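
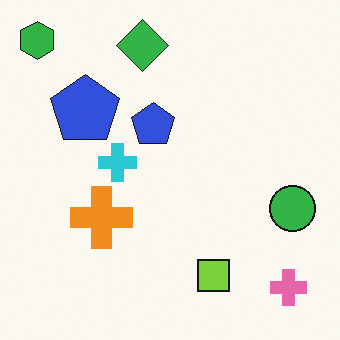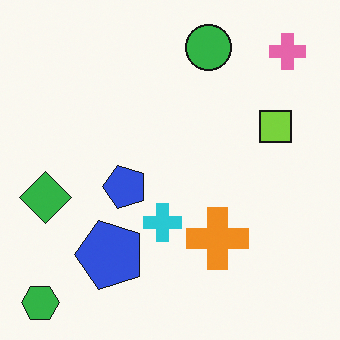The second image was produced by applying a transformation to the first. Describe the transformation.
Rotated 90° counter-clockwise.

The green hexagon sits in the top-left of the first image and the bottom-left of the second — consistent with a whole-image 90° counter-clockwise rotation.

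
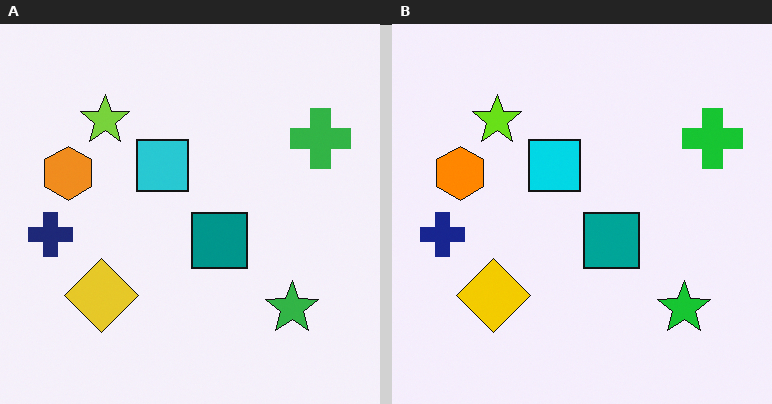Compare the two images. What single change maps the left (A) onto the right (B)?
The right (B) image is the left (A) slightly oversaturated.

All colors are more vivid — a global saturation change.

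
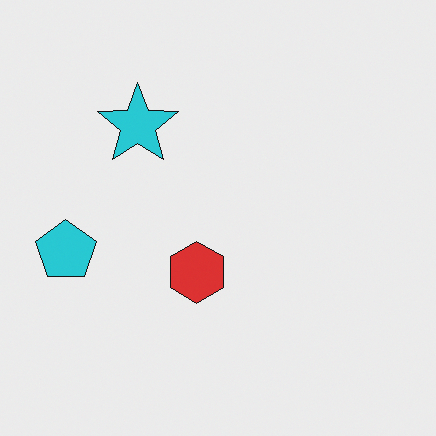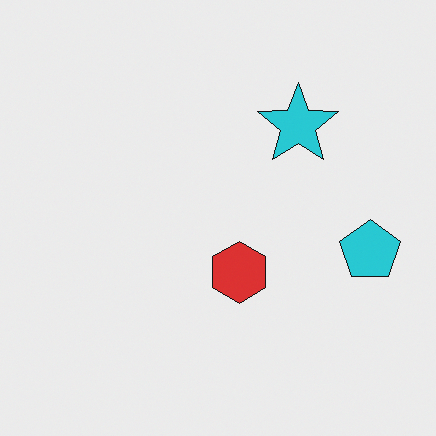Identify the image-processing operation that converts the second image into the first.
It was flipped horizontally (left ↔ right).

The cyan pentagon is in the right of the second image and the left of the first — shapes on opposite sides of the vertical midline have swapped in a mirror flip.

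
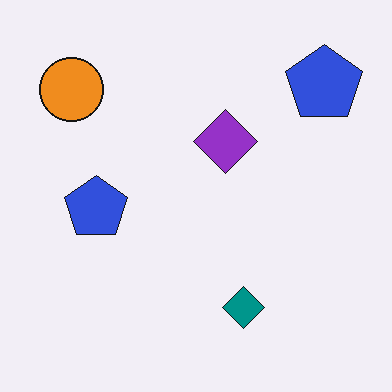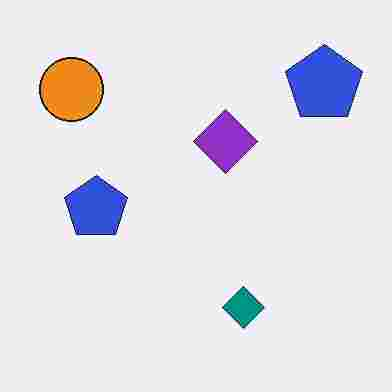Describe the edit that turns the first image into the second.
The second image is the first degraded with heavy JPEG compression.

Blocky 8×8 compression artifacts appear around shape edges and the flat background shows ringing — characteristic JPEG degradation.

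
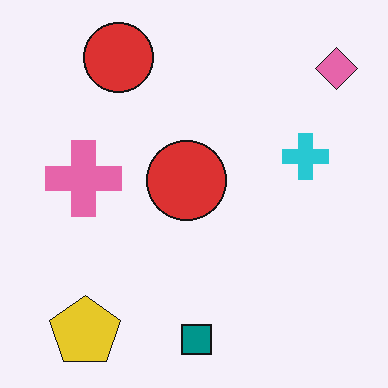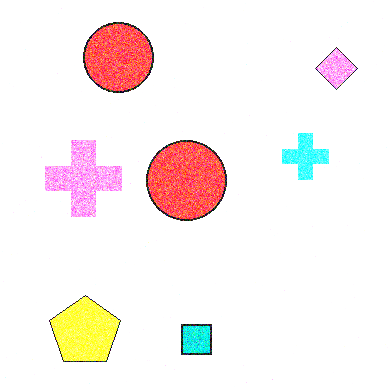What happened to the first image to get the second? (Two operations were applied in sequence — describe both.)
The transformation is: degraded with visible gaussian noise, then noticeably brightened.

Random speckle covers the whole image, including the flat background. Every pixel — background and shapes alike — is uniformly brightened.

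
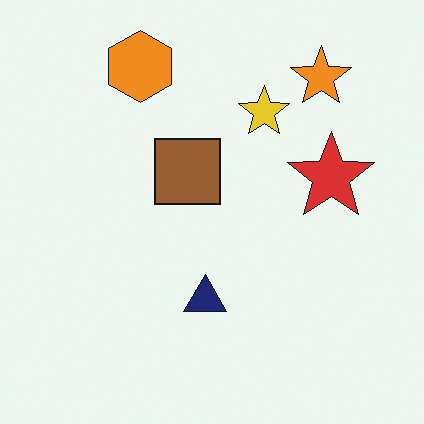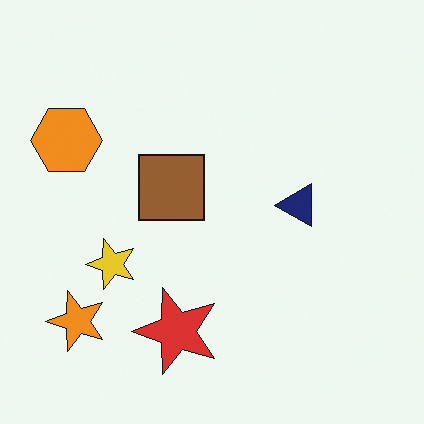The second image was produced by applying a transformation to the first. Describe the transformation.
It was transposed (reflected across the top-left ↔ bottom-right diagonal).

Shapes have swapped their row and column positions — what was in the top-right is now in the bottom-left — a diagonal reflection.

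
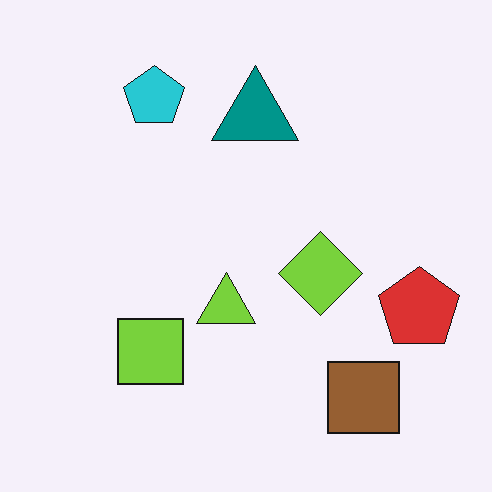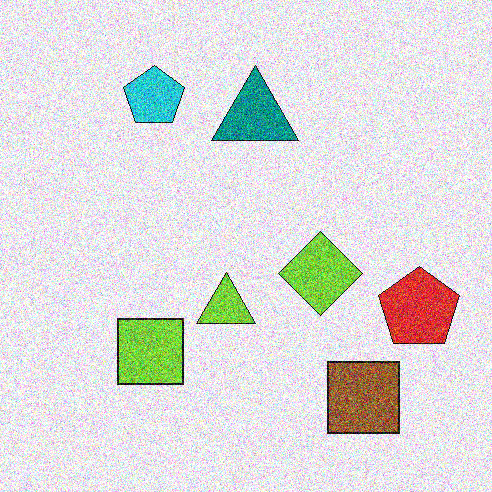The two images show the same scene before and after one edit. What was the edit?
The second image is the first degraded with strong gaussian noise.

Random speckle covers the whole image, including the flat background.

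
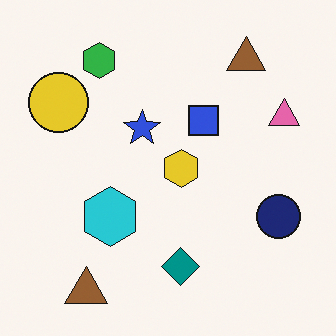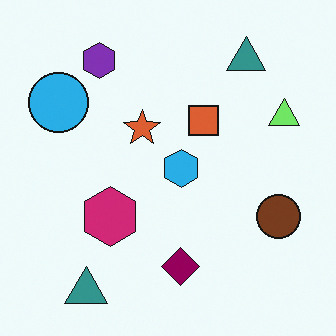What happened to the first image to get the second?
The second image is the first hue-shifted noticeably.

Every shape's color has rotated by the same amount around the hue wheel — a uniform hue shift.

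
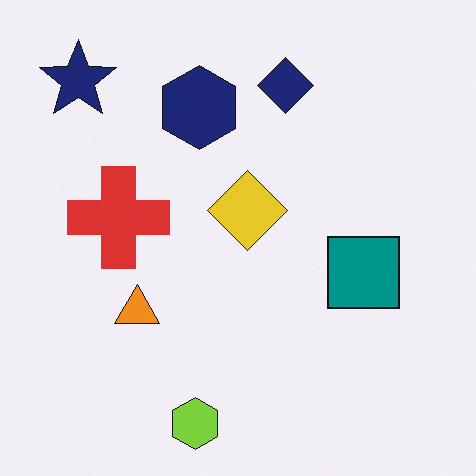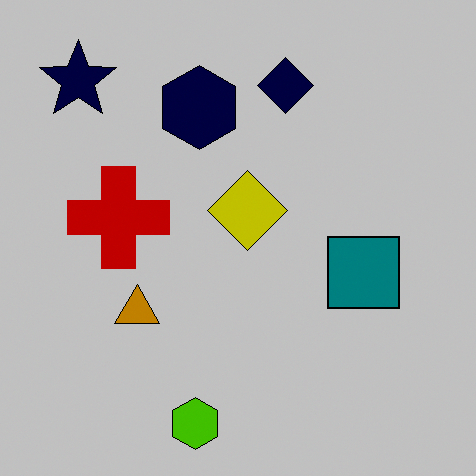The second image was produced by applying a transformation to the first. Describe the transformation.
The image was heavily posterized to just a handful of flat colors.

Each flat color has snapped to a coarser quantized level — most visibly, the near-white background has dropped to a flat grey.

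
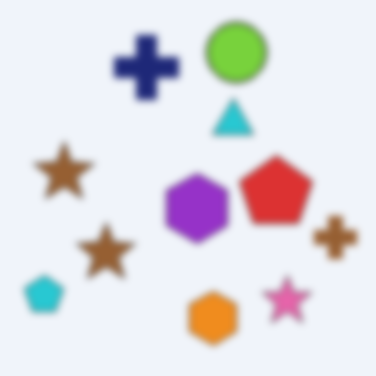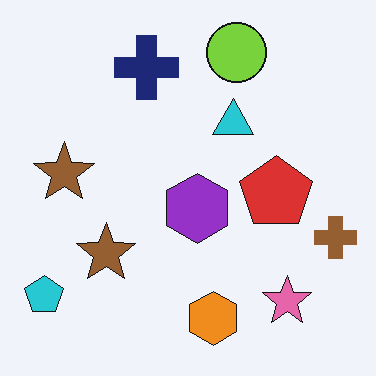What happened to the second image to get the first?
The image was moderately blurred.

Shape edges and outlines are uniformly softened across the whole image.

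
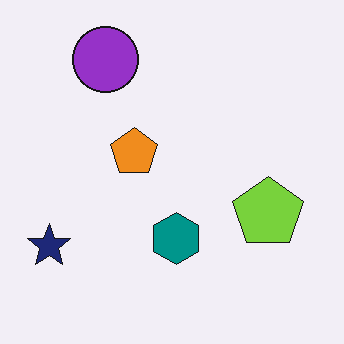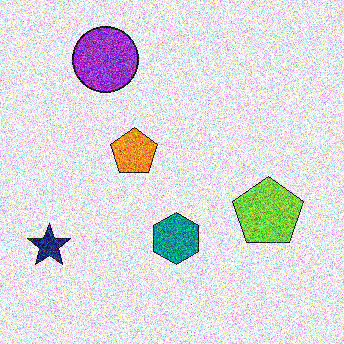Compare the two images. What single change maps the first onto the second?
Degraded with heavy additive noise.

Random speckle covers the whole image, including the flat background.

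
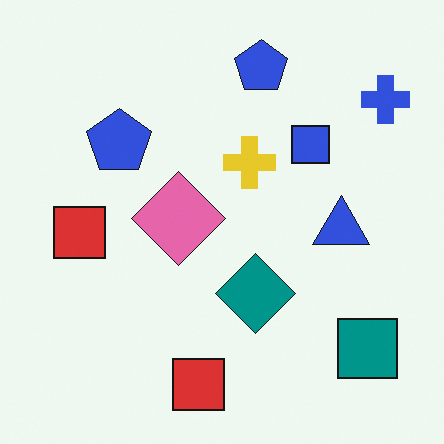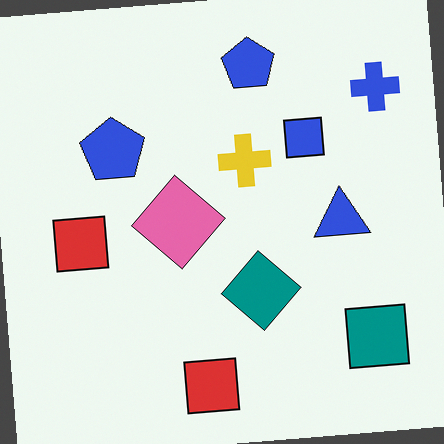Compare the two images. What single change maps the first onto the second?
Rotated counter-clockwise by a few degrees.

Every shape is tilted by the same angle and the image corners show triangular fill wedges — a whole-image rotation by a non-right angle.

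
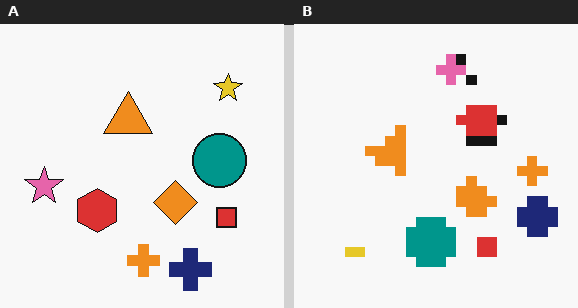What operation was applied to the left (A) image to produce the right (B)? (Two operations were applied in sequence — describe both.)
This is the original image heavily pixelated into large blocks, then transposed (reflected across the top-left ↔ bottom-right diagonal).

Shapes are reduced to large square blocks; fine edges and outlines are lost — a downscale-then-upscale (mosaic) effect. Shapes have swapped their row and column positions — what was in the top-right is now in the bottom-left — a diagonal reflection.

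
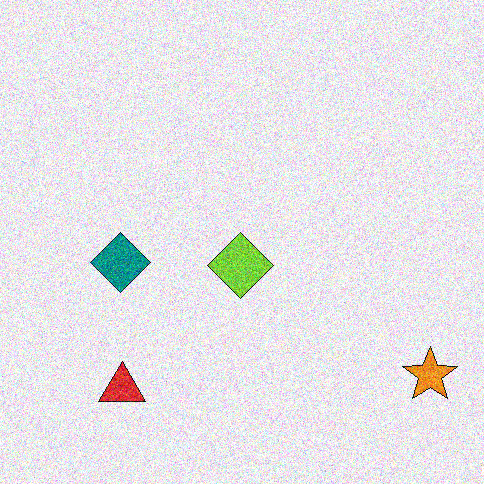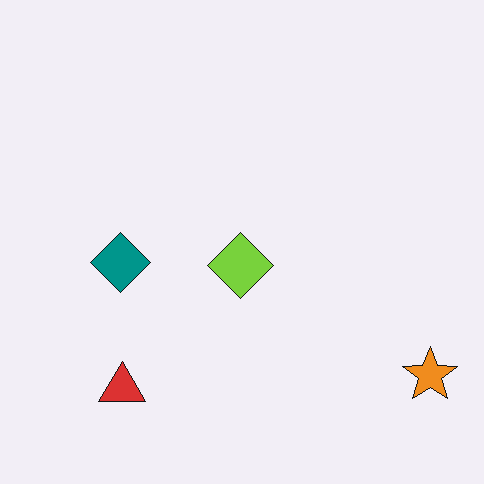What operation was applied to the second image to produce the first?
This is the original image degraded with a thick layer of grain.

Random speckle covers the whole image, including the flat background.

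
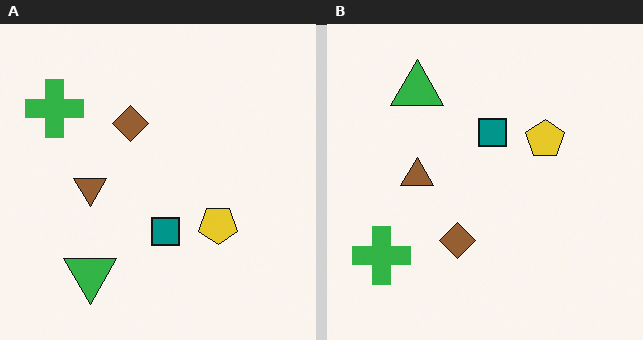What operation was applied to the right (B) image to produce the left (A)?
It was flipped vertically (top ↔ bottom).

The green triangle is in the top-left of the right (B) image and the bottom-left of the left (A) — shapes on opposite sides of the horizontal midline have swapped in a mirror flip.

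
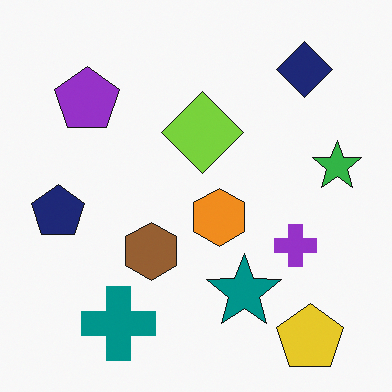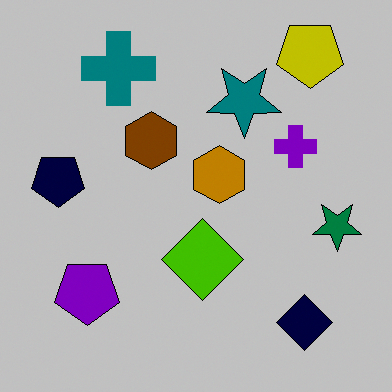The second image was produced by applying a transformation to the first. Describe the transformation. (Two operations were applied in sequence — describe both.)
The image was heavily posterized to just a handful of flat colors, then flipped vertically (top ↔ bottom).

Each flat color has snapped to a coarser quantized level — most visibly, the near-white background has dropped to a flat grey. The yellow pentagon is in the bottom-right of the first image and the top-right of the second — shapes on opposite sides of the horizontal midline have swapped in a mirror flip.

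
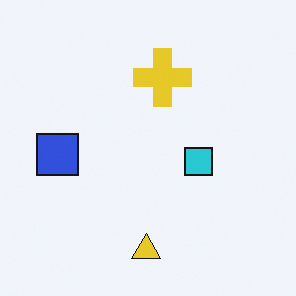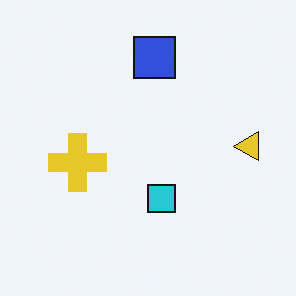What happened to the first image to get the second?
The second image is the first transposed (reflected across the top-left ↔ bottom-right diagonal).

Shapes have swapped their row and column positions — what was in the top-right is now in the bottom-left — a diagonal reflection.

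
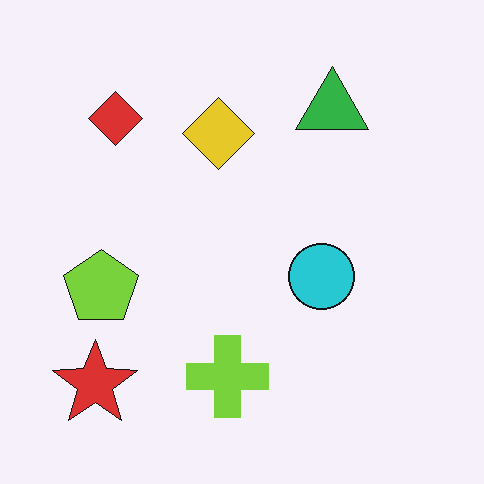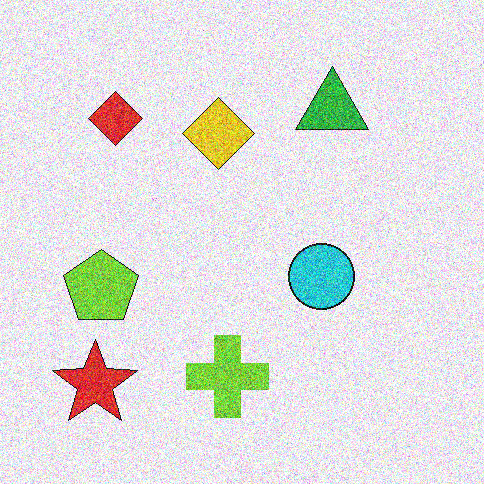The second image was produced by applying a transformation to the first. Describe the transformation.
The image was degraded with strong gaussian noise.

Random speckle covers the whole image, including the flat background.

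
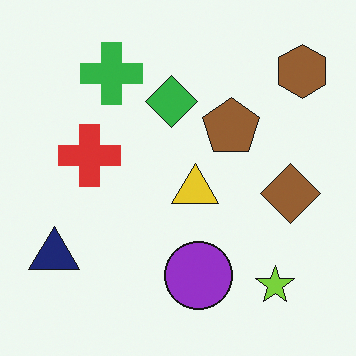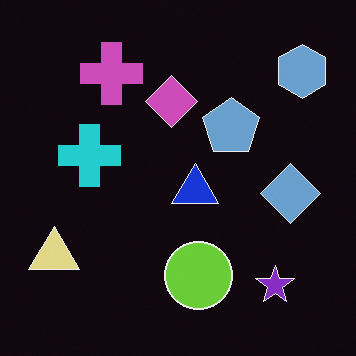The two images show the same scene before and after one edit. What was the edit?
This is the original image color-inverted (negative).

The light background has become dark and every shape's color is its complement — a photographic negative.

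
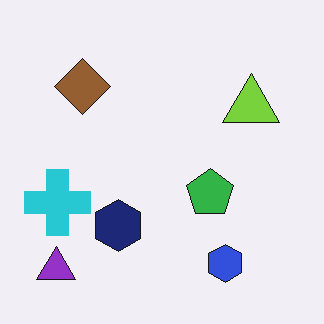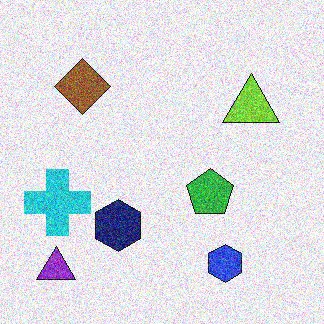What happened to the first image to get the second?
This is the original image degraded with strong gaussian noise.

Random speckle covers the whole image, including the flat background.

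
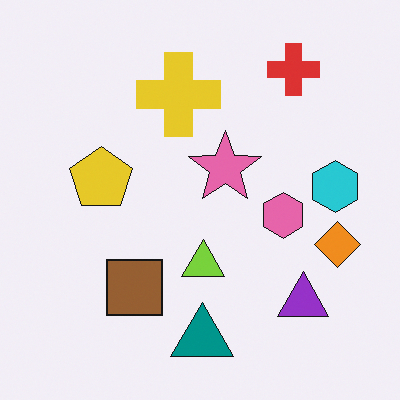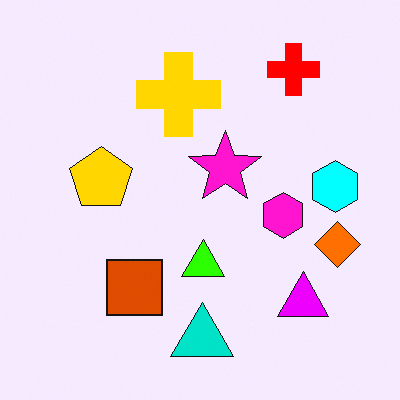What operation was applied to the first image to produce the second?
This is the original image made much more vivid (saturation change).

All colors are more vivid — a global saturation change.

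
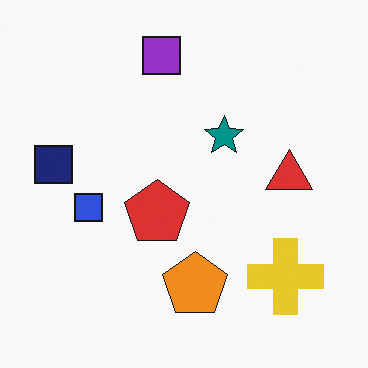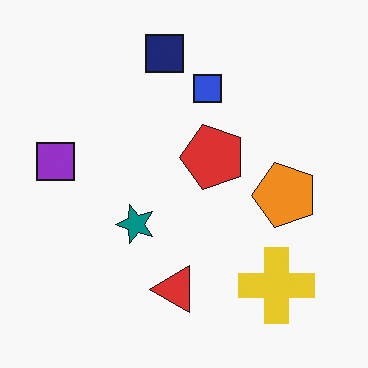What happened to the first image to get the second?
The second image is the first transposed (reflected across the top-left ↔ bottom-right diagonal).

Shapes have swapped their row and column positions — what was in the top-right is now in the bottom-left — a diagonal reflection.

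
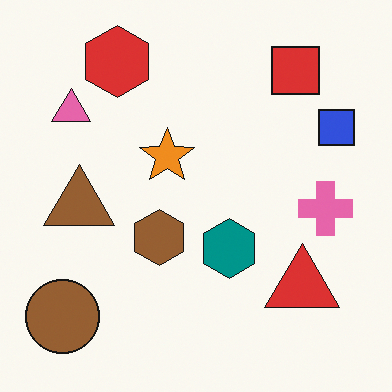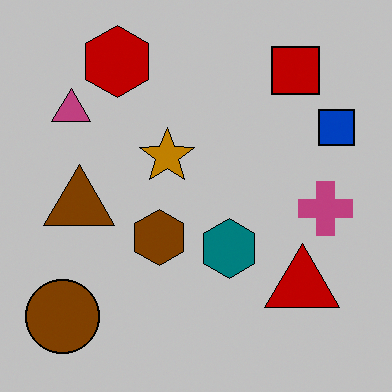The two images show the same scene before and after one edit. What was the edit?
The image was aggressively posterized.

Each flat color has snapped to a coarser quantized level — most visibly, the near-white background has dropped to a flat grey.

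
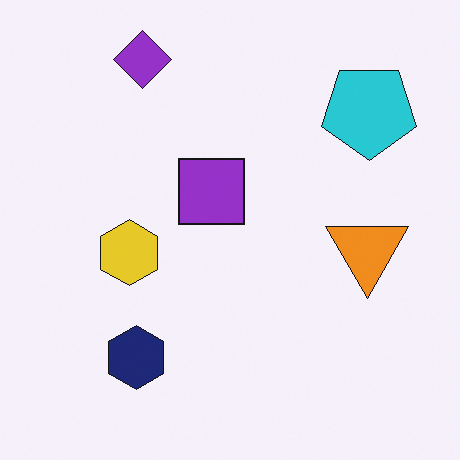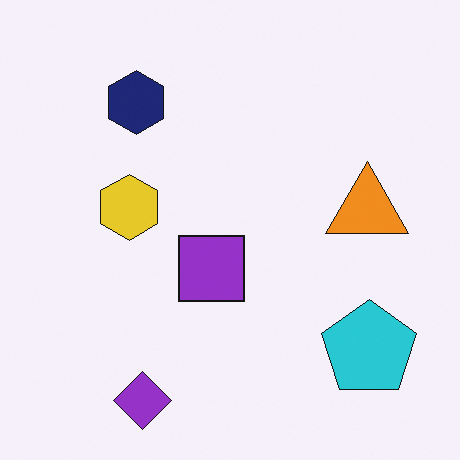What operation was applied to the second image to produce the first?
This is the original image flipped vertically (top ↔ bottom).

The purple diamond is in the bottom-left of the second image and the top-left of the first — shapes on opposite sides of the horizontal midline have swapped in a mirror flip.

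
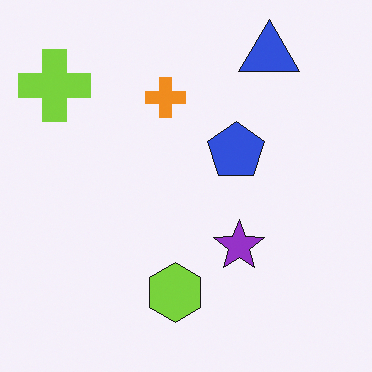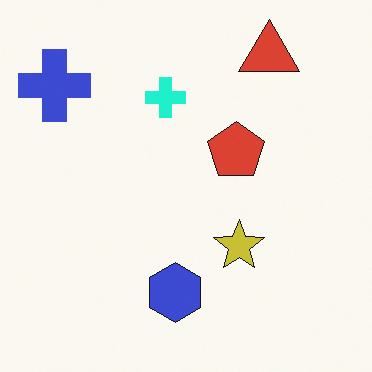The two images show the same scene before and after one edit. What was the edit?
This is the original image hue-shifted noticeably.

Every shape's color has rotated by the same amount around the hue wheel — a uniform hue shift.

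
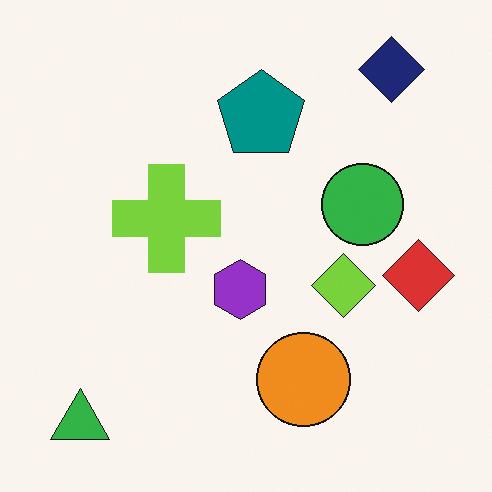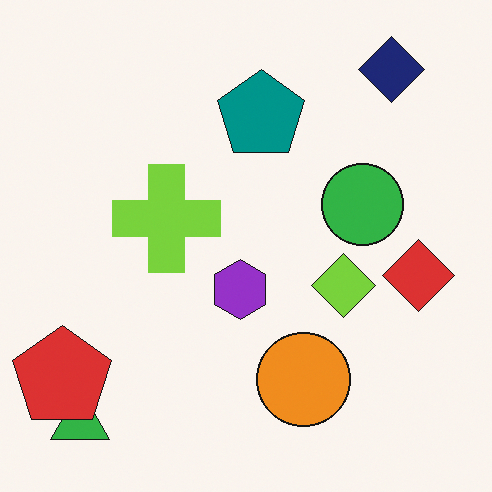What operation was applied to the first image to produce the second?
This is the original image overlaid with an additional red pentagon.

A red pentagon appears in the second image that is absent from the first.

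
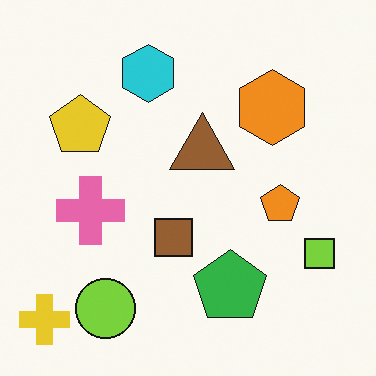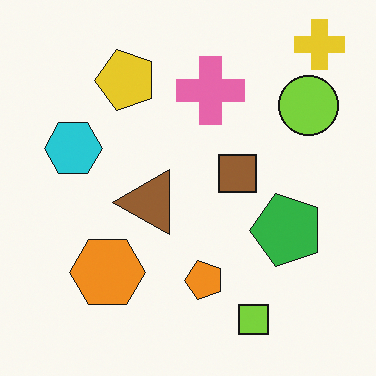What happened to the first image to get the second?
This is the original image transposed (reflected across the top-left ↔ bottom-right diagonal).

Shapes have swapped their row and column positions — what was in the top-right is now in the bottom-left — a diagonal reflection.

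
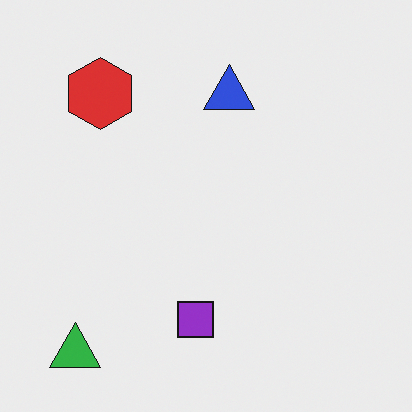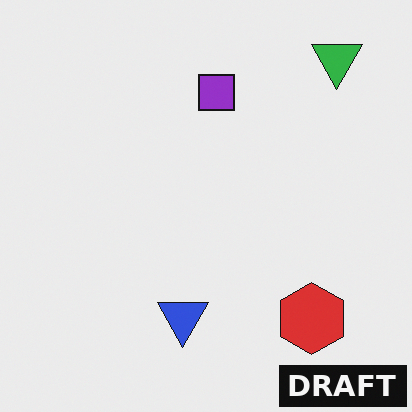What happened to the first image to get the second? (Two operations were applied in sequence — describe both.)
Rotated 180°, then watermarked with the text "DRAFT" in the lower-right corner.

The green triangle sits in the bottom-left of the first image and the top-right of the second — consistent with a whole-image 180° rotation. A dark label reading "DRAFT" appears in the lower-right corner.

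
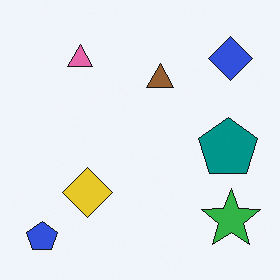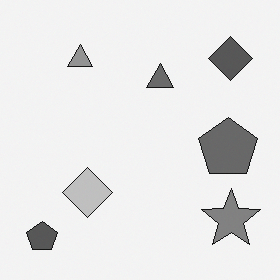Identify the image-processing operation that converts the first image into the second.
The second image is the first converted to grayscale.

All color is removed — every shape is now a shade of grey.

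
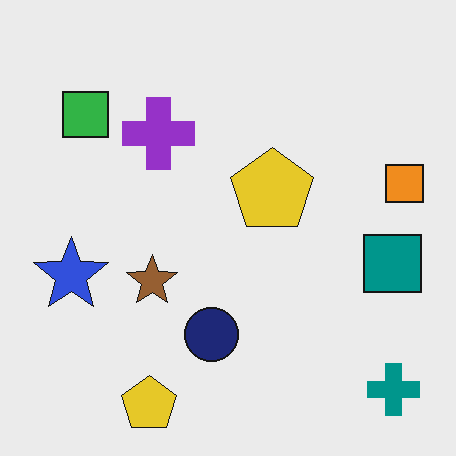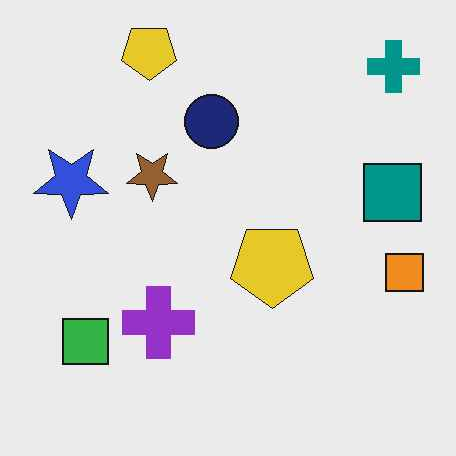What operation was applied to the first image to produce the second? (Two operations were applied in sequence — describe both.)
The image was JPEG-compressed with visible artifacts, then flipped vertically (top ↔ bottom).

Blocky 8×8 compression artifacts appear around shape edges and the flat background shows ringing — characteristic JPEG degradation. The teal cross is in the bottom-right of the first image and the top-right of the second — shapes on opposite sides of the horizontal midline have swapped in a mirror flip.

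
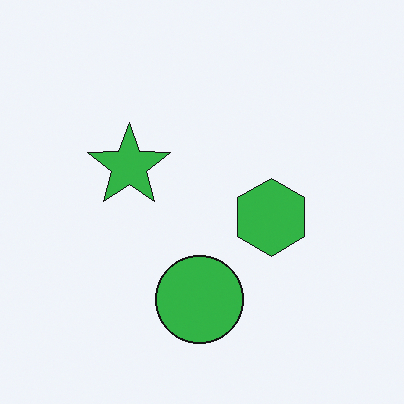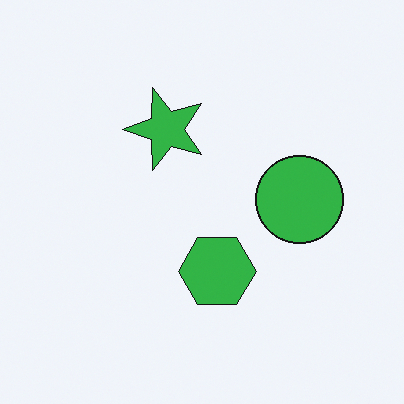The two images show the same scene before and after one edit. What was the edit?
This is the original image transposed (reflected across the top-left ↔ bottom-right diagonal).

Shapes have swapped their row and column positions — what was in the top-right is now in the bottom-left — a diagonal reflection.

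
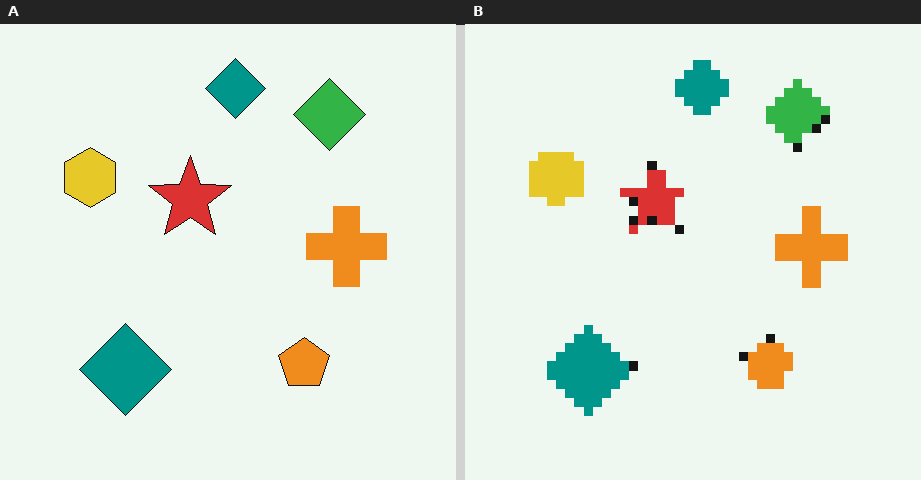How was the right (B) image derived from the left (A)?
The transformation is: heavily pixelated into large blocks.

Shapes are reduced to large square blocks; fine edges and outlines are lost — a downscale-then-upscale (mosaic) effect.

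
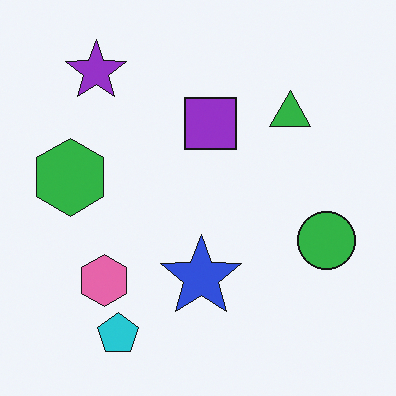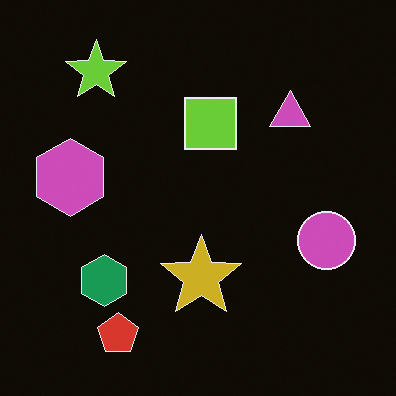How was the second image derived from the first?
The image was color-inverted (negative).

The light background has become dark and every shape's color is its complement — a photographic negative.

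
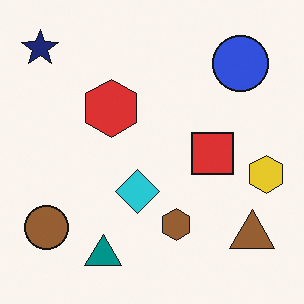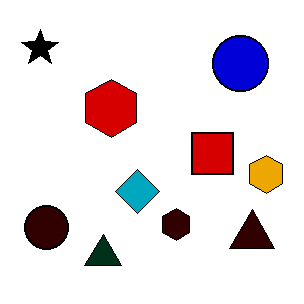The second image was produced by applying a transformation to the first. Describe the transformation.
The second image is the first boosted in contrast.

Tones are pushed away from mid-grey across the whole image — a global contrast change.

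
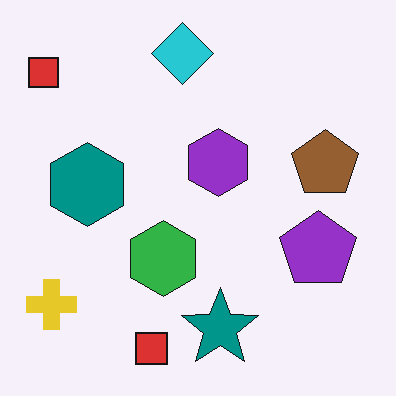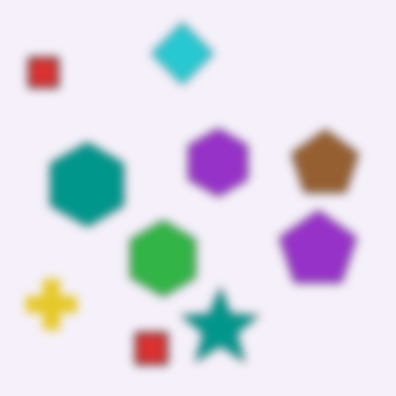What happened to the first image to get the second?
The second image is the first noticeably gaussian-blurred.

Shape edges and outlines are uniformly softened across the whole image.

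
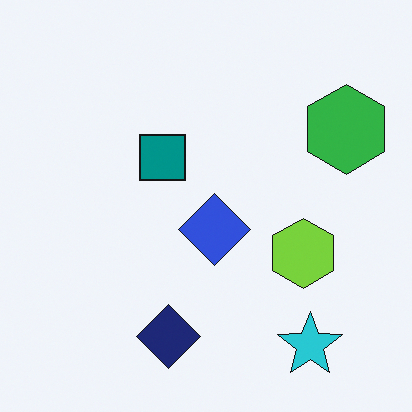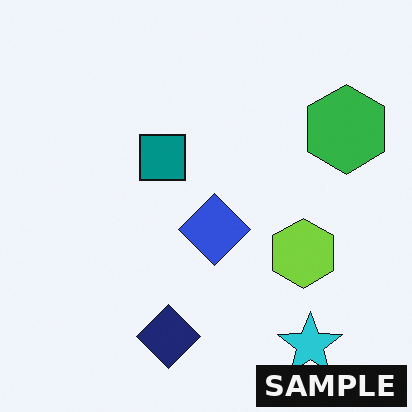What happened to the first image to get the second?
This is the original image watermarked with the text "SAMPLE" in the lower-right corner.

A dark label reading "SAMPLE" appears in the lower-right corner.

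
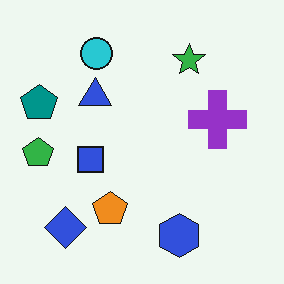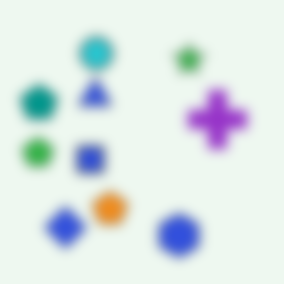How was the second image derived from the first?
The transformation is: strongly gaussian-blurred.

Shape edges and outlines are uniformly softened across the whole image.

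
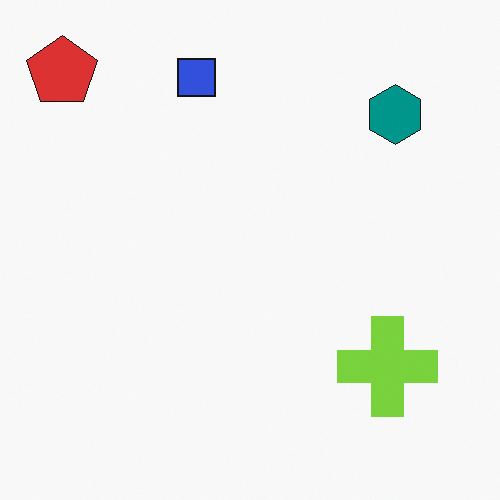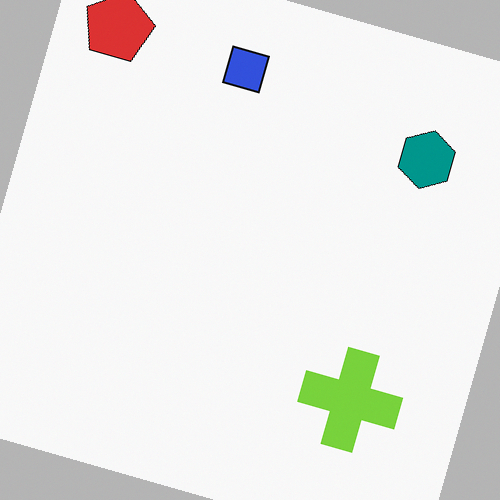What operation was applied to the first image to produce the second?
Rotated clockwise by a moderate amount.

Every shape is tilted by the same angle and the image corners show triangular fill wedges — a whole-image rotation by a non-right angle.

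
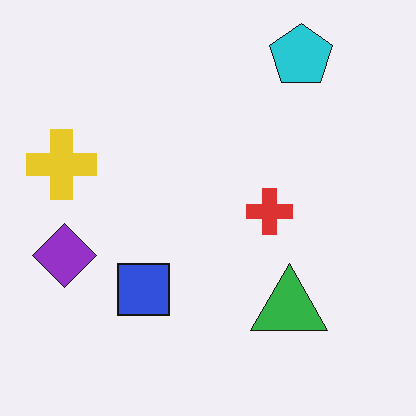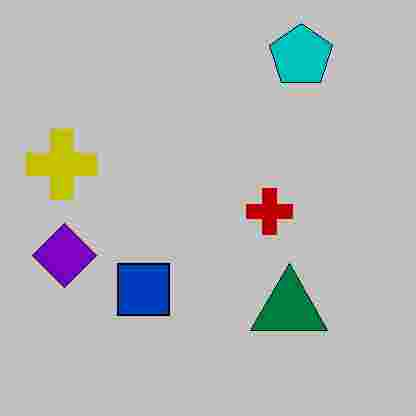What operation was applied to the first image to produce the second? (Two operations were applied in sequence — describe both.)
The second image is the first aggressively posterized, then heavily JPEG-compressed with obvious blocking artifacts.

Each flat color has snapped to a coarser quantized level — most visibly, the near-white background has dropped to a flat grey. Blocky 8×8 compression artifacts appear around shape edges and the flat background shows ringing — characteristic JPEG degradation.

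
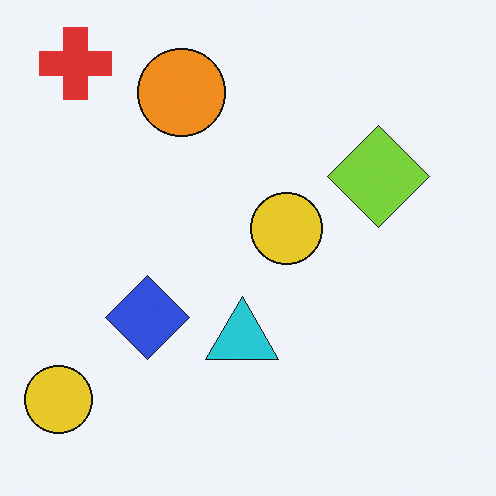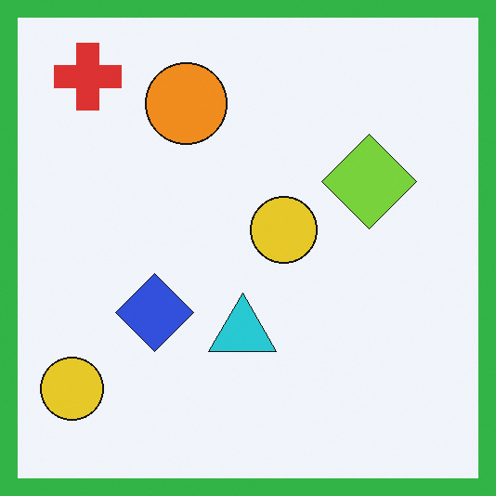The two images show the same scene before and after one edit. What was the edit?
Framed with a green border.

A solid green frame runs around the edge of the second image, with the content slightly shrunk inside it.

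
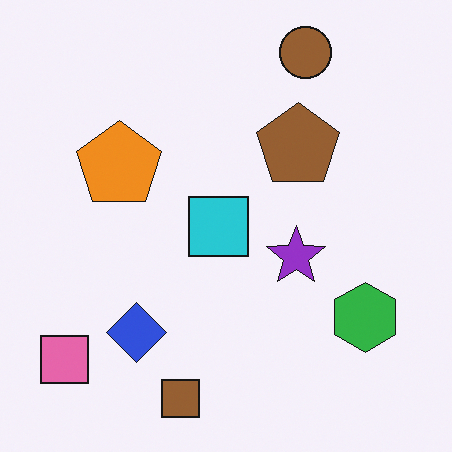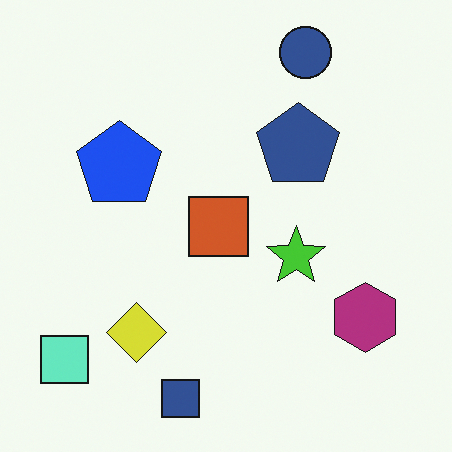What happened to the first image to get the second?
The image was hue-shifted by a large amount.

Every shape's color has rotated by the same amount around the hue wheel — a uniform hue shift.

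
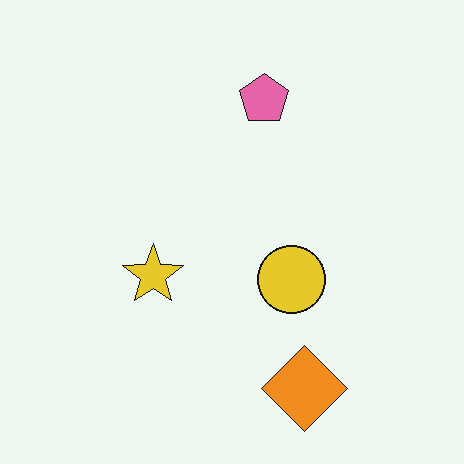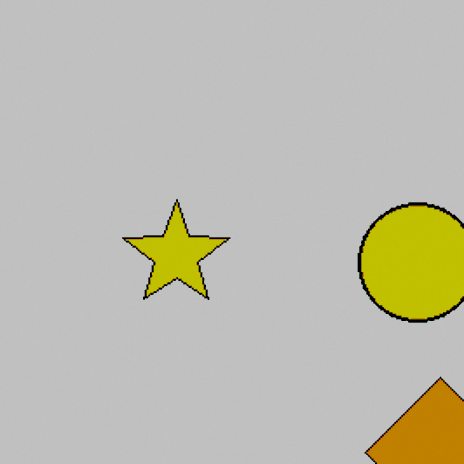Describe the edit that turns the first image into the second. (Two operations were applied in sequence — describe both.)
It was cropped to a noticeably smaller region and rescaled, then aggressively posterized.

The visible shapes are larger and the field of view is narrower; shapes near the original edges may be partly or wholly outside the frame — a crop-and-rescale. Each flat color has snapped to a coarser quantized level — most visibly, the near-white background has dropped to a flat grey.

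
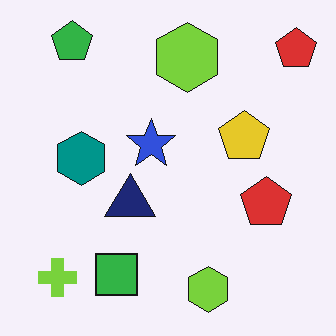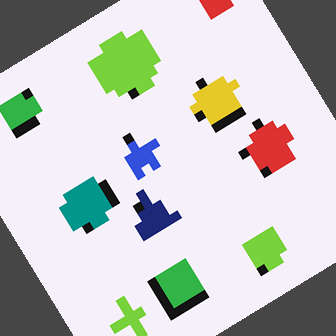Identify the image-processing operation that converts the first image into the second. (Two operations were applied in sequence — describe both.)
The transformation is: heavily pixelated into large blocks, then rotated counter-clockwise by a large amount — several tens of degrees.

Shapes are reduced to large square blocks; fine edges and outlines are lost — a downscale-then-upscale (mosaic) effect. Every shape is tilted by the same angle and the image corners show triangular fill wedges — a whole-image rotation by a non-right angle.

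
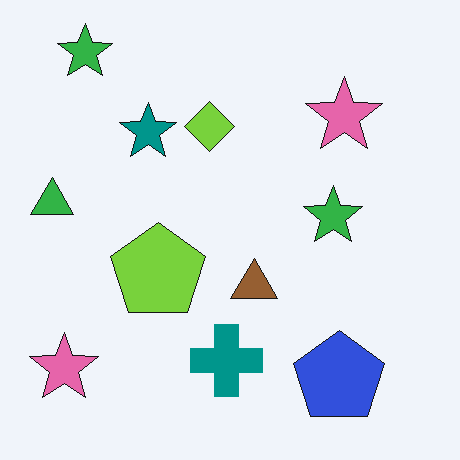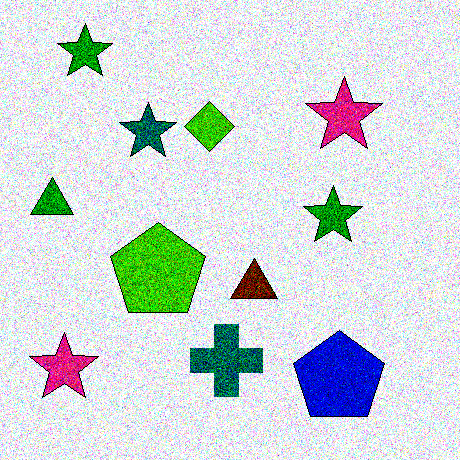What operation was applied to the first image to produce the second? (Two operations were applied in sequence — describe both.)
It was degraded with a thick layer of grain, then boosted in contrast.

Random speckle covers the whole image, including the flat background. Tones are pushed away from mid-grey across the whole image — a global contrast change.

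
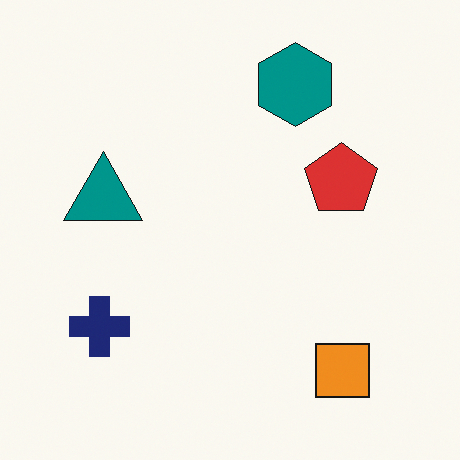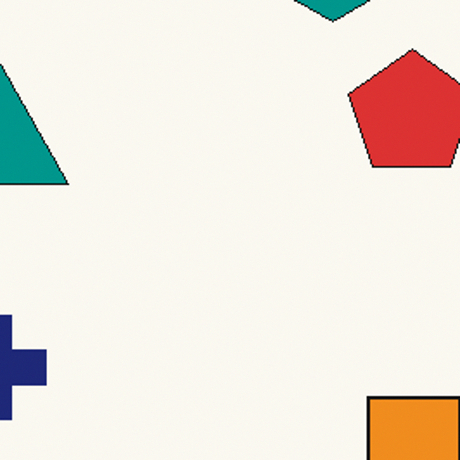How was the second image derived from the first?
The image was cropped tightly and scaled back up.

The visible shapes are larger and the field of view is narrower; shapes near the original edges may be partly or wholly outside the frame — a crop-and-rescale.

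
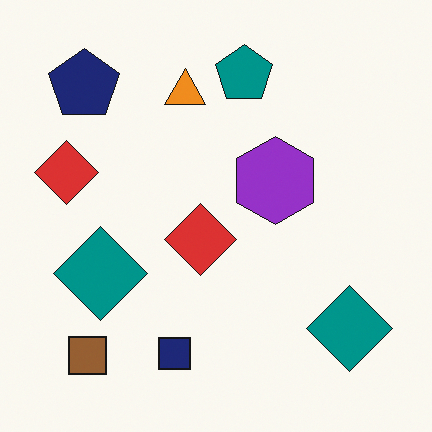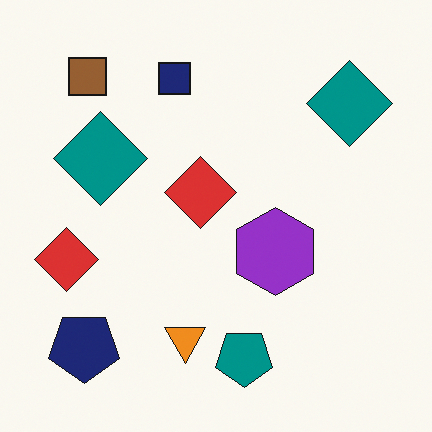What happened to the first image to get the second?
This is the original image flipped vertically (top ↔ bottom).

The teal pentagon is in the top of the first image and the bottom of the second — shapes on opposite sides of the horizontal midline have swapped in a mirror flip.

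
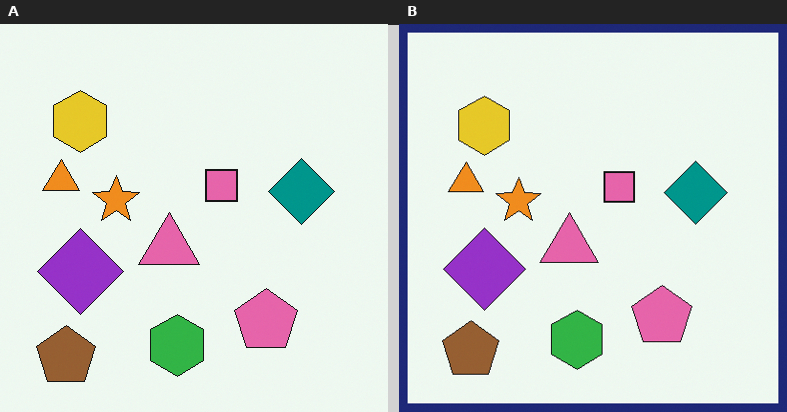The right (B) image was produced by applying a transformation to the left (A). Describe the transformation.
The right (B) image is the left (A) framed with a navy border.

A solid navy frame runs around the edge of the right (B) image, with the content slightly shrunk inside it.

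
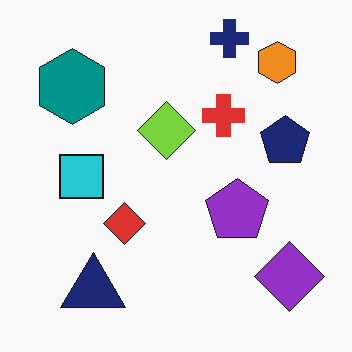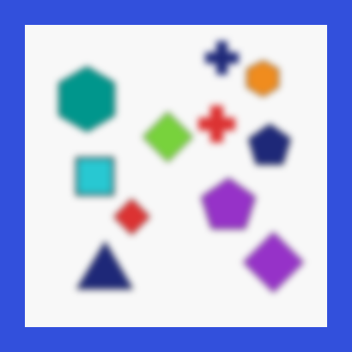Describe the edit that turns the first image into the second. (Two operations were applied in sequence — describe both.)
Noticeably gaussian-blurred, then framed with a blue border.

Shape edges and outlines are uniformly softened across the whole image. A solid blue frame runs around the edge of the second image, with the content slightly shrunk inside it.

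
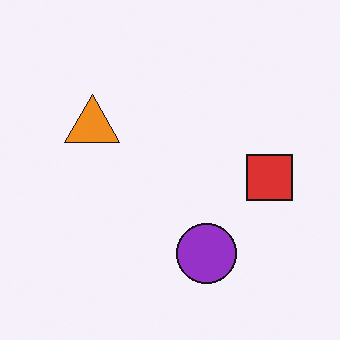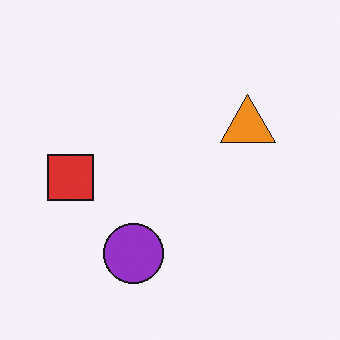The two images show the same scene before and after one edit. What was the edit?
The second image is the first flipped horizontally (left ↔ right).

The red square is in the right of the first image and the left of the second — shapes on opposite sides of the vertical midline have swapped in a mirror flip.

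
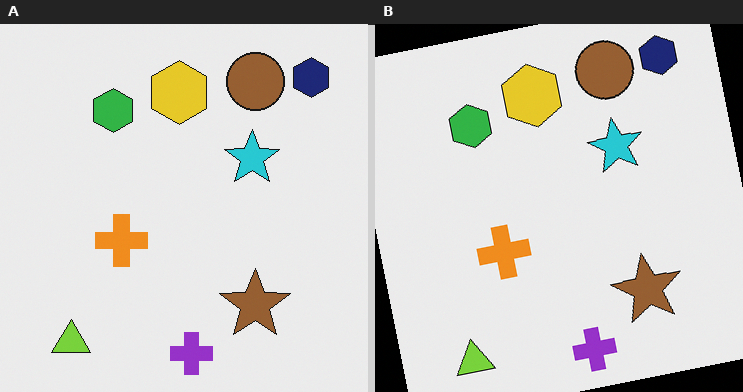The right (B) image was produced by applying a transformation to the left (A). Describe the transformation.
The image was rotated counter-clockwise by a few degrees.

Every shape is tilted by the same angle and the image corners show triangular fill wedges — a whole-image rotation by a non-right angle.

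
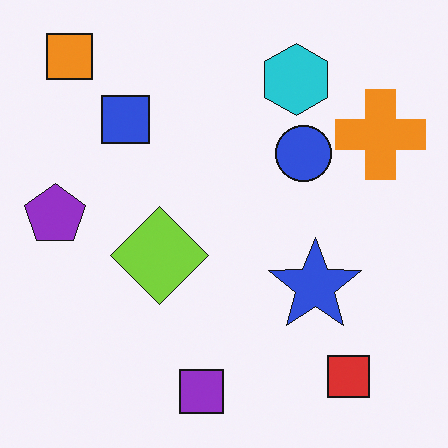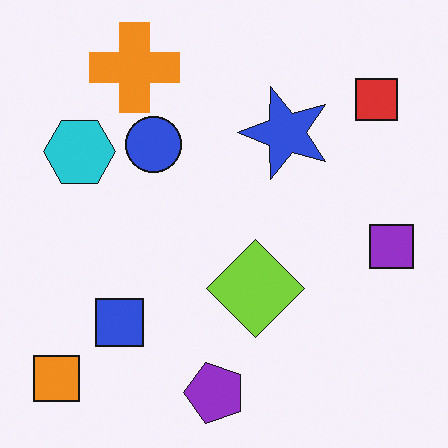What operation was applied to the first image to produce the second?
Rotated 90° counter-clockwise.

The orange square sits in the top-left of the first image and the bottom-left of the second — consistent with a whole-image 90° counter-clockwise rotation.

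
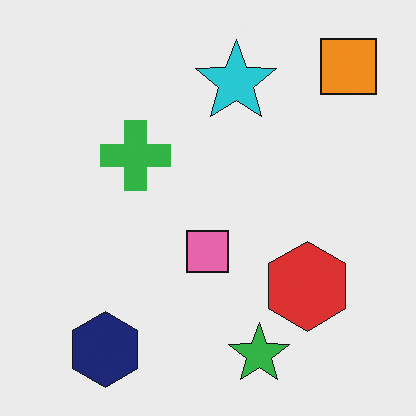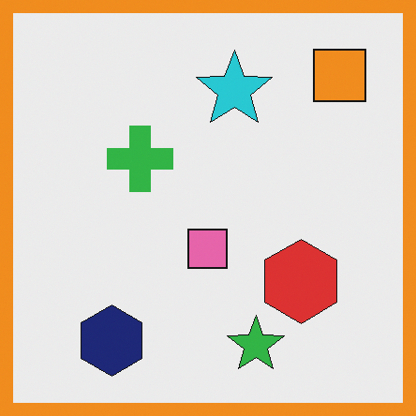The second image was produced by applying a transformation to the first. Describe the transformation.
This is the original image framed with a orange border.

A solid orange frame runs around the edge of the second image, with the content slightly shrunk inside it.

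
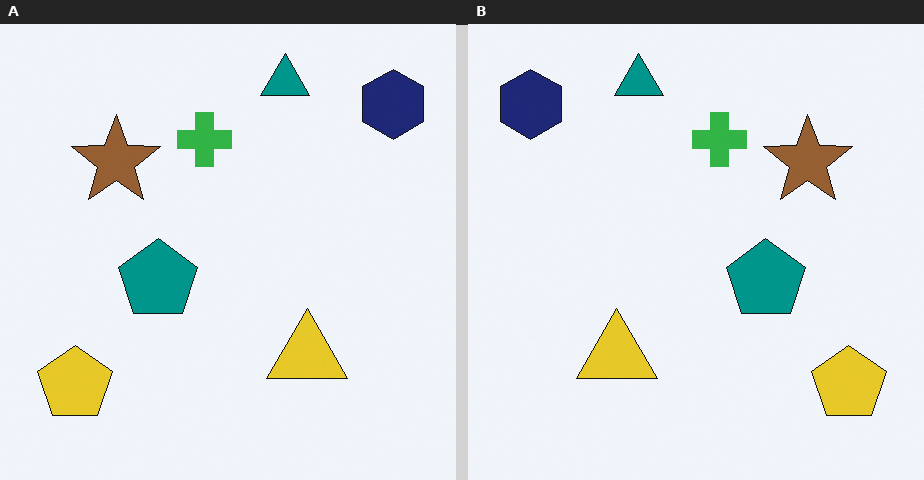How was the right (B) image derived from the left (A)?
The transformation is: flipped horizontally (left ↔ right).

The navy hexagon is in the top-right of the left (A) image and the top-left of the right (B) — shapes on opposite sides of the vertical midline have swapped in a mirror flip.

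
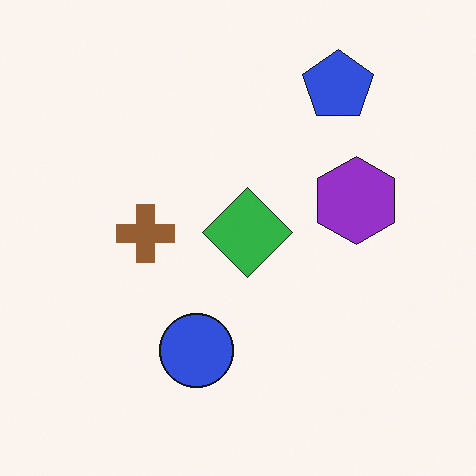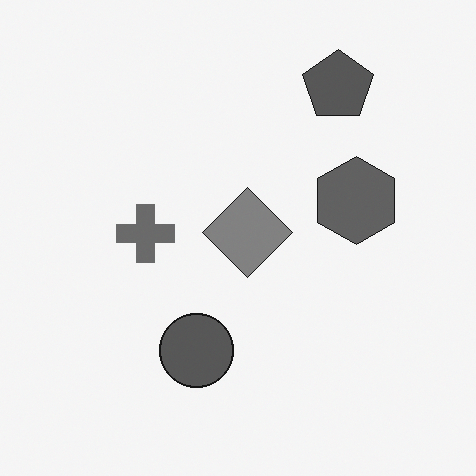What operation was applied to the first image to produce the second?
The image was converted to grayscale.

All color is removed — every shape is now a shade of grey.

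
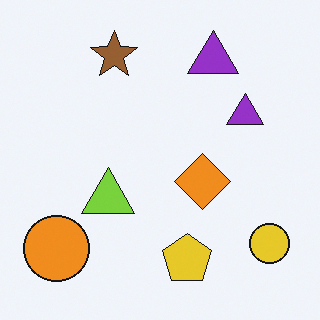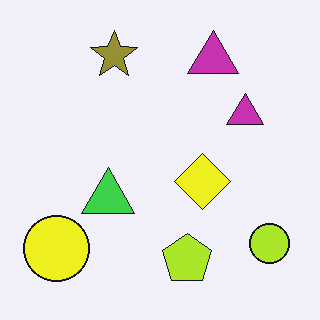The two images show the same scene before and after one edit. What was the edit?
The transformation is: hue-shifted slightly.

Every shape's color has rotated by the same amount around the hue wheel — a uniform hue shift.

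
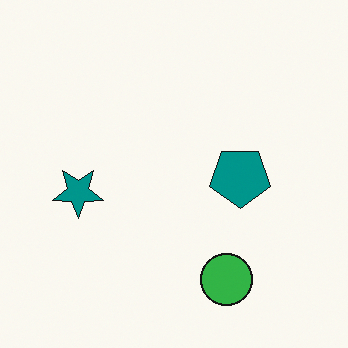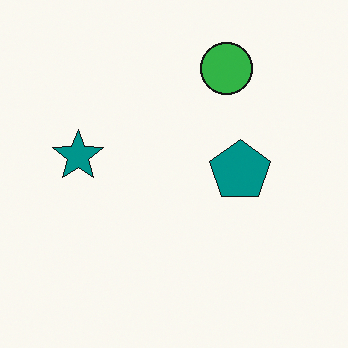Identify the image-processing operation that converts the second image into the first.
The first image is the second flipped vertically (top ↔ bottom).

The green circle is in the top of the second image and the bottom of the first — shapes on opposite sides of the horizontal midline have swapped in a mirror flip.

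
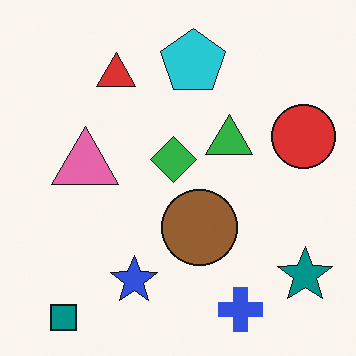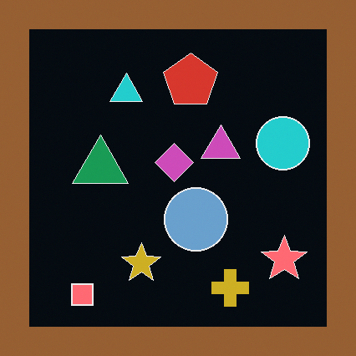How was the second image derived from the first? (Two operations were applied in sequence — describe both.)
It was color-inverted (negative), then framed with a brown border.

The light background has become dark and every shape's color is its complement — a photographic negative. A solid brown frame runs around the edge of the second image, with the content slightly shrunk inside it.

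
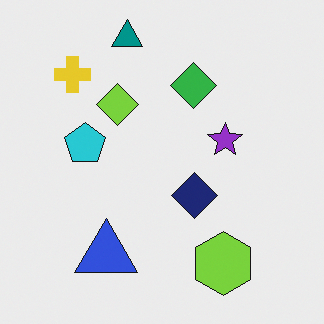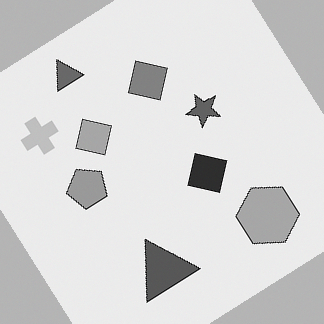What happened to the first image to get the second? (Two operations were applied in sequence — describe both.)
Rotated counter-clockwise by a large amount — several tens of degrees, then converted to grayscale.

Every shape is tilted by the same angle and the image corners show triangular fill wedges — a whole-image rotation by a non-right angle. All color is removed — every shape is now a shade of grey.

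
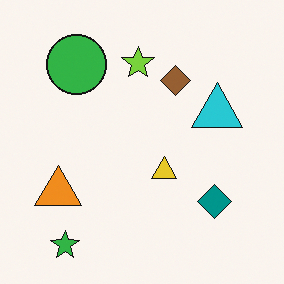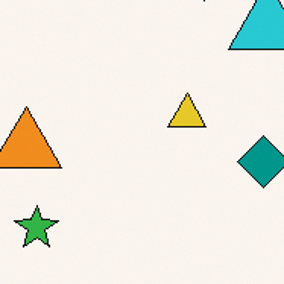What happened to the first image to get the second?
This is the original image cropped to a modestly smaller region and rescaled.

The visible shapes are larger and the field of view is narrower; shapes near the original edges may be partly or wholly outside the frame — a crop-and-rescale.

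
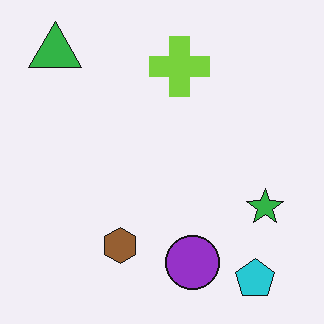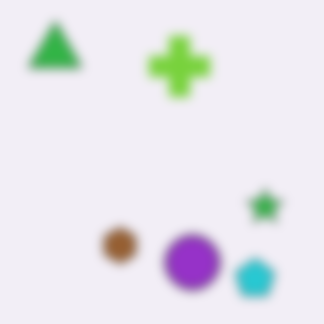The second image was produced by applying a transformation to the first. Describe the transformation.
Strongly gaussian-blurred.

Shape edges and outlines are uniformly softened across the whole image.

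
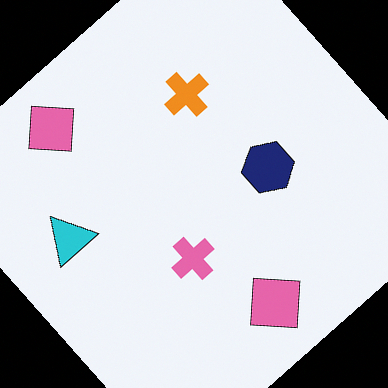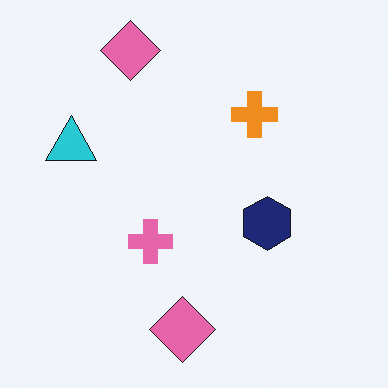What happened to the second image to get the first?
The first image is the second rotated counter-clockwise by a large amount — several tens of degrees.

Every shape is tilted by the same angle and the image corners show triangular fill wedges — a whole-image rotation by a non-right angle.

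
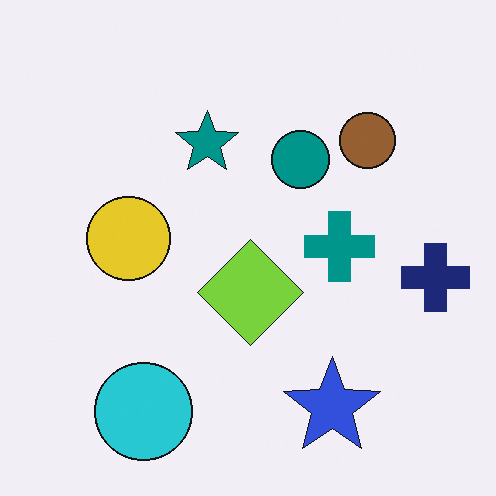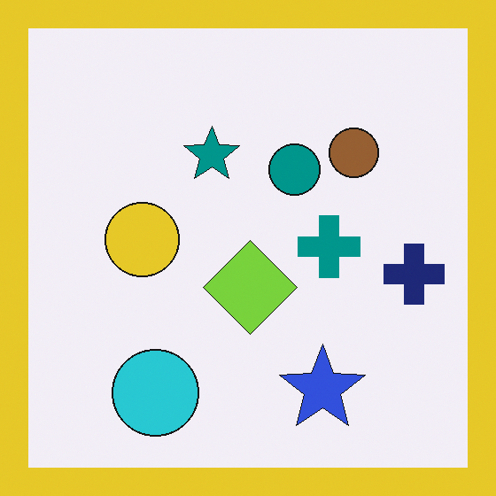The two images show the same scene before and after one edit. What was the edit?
This is the original image framed with a yellow border.

A solid yellow frame runs around the edge of the second image, with the content slightly shrunk inside it.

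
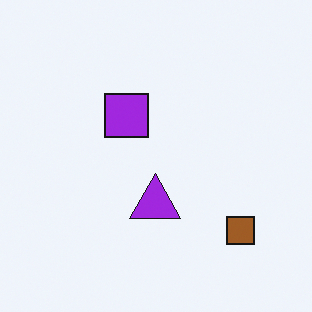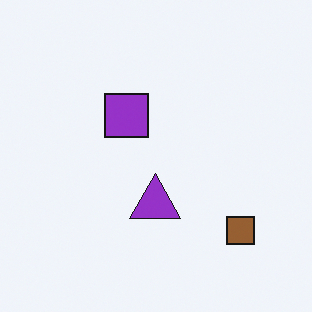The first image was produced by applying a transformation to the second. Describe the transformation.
Slightly oversaturated.

All colors are more vivid — a global saturation change.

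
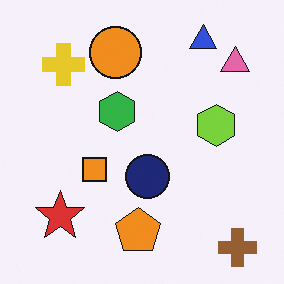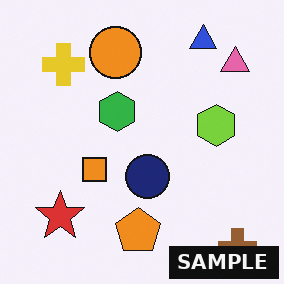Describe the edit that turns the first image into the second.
Watermarked with the text "SAMPLE" in the lower-right corner.

A dark label reading "SAMPLE" appears in the lower-right corner.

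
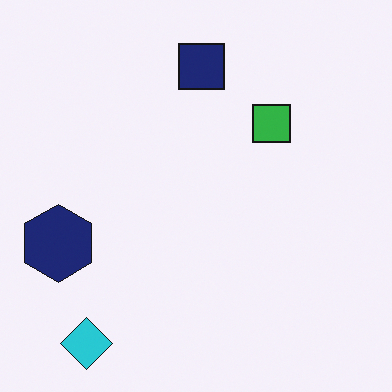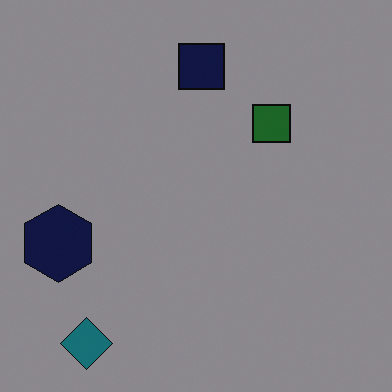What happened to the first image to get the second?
This is the original image substantially darkened.

Every pixel — background and shapes alike — is uniformly darkened.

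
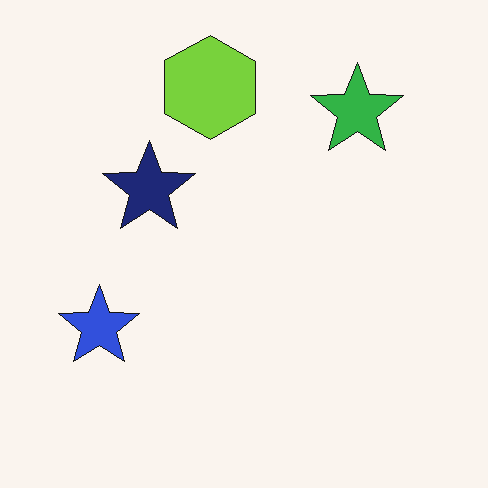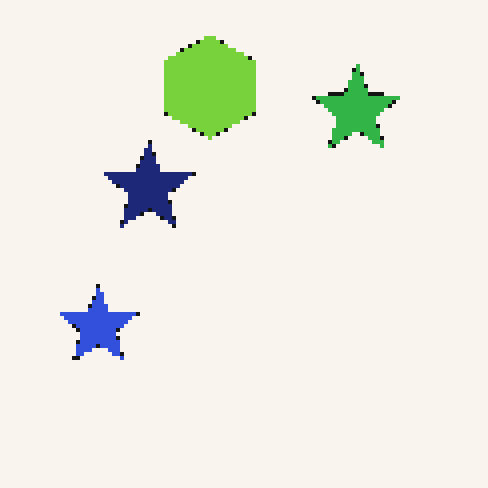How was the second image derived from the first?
Lightly pixelated (a mild mosaic effect).

Shapes are reduced to large square blocks; fine edges and outlines are lost — a downscale-then-upscale (mosaic) effect.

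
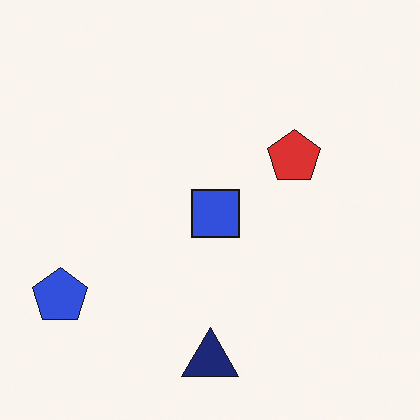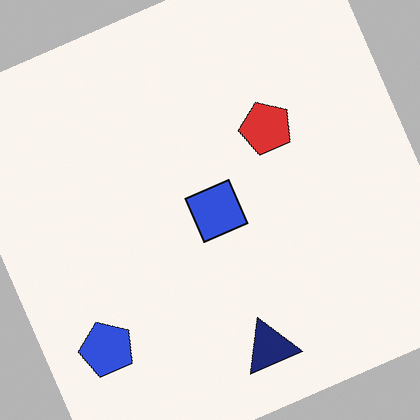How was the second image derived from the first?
The image was rotated counter-clockwise by a clearly visible amount.

Every shape is tilted by the same angle and the image corners show triangular fill wedges — a whole-image rotation by a non-right angle.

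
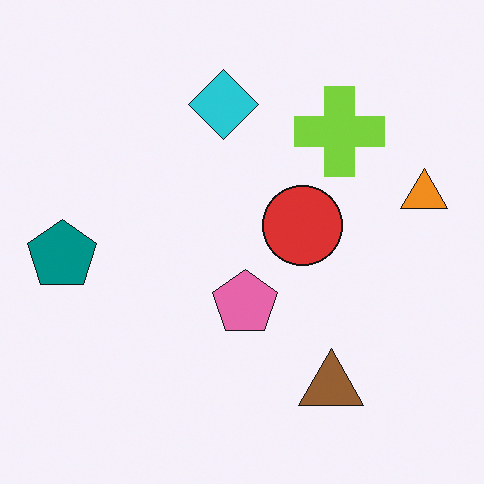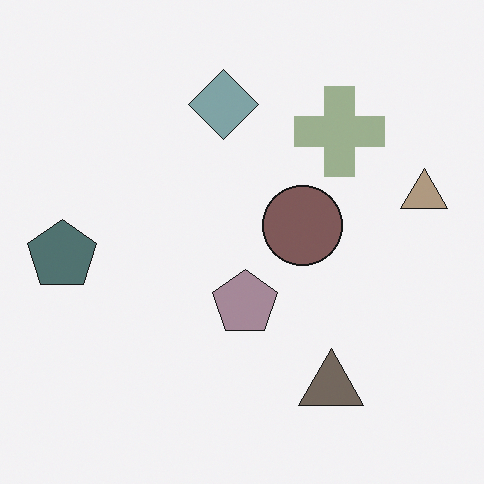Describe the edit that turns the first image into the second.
The transformation is: made much more muted (saturation change).

All colors are more muted and greyish — a global saturation change.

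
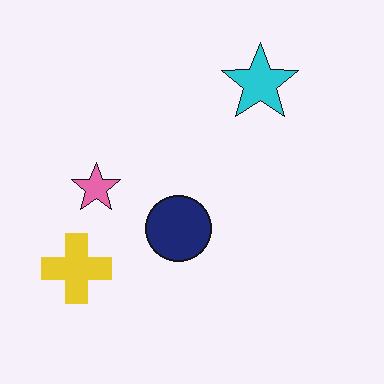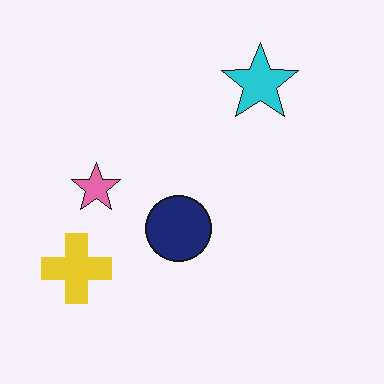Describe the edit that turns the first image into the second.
Given moderate JPEG compression.

Blocky 8×8 compression artifacts appear around shape edges and the flat background shows ringing — characteristic JPEG degradation.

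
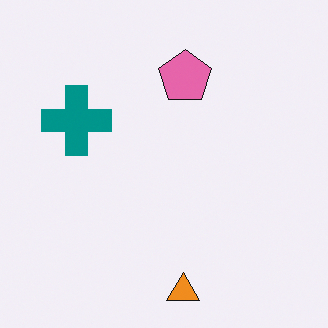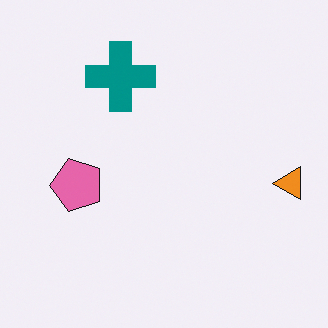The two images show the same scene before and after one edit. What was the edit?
The transformation is: transposed (reflected across the top-left ↔ bottom-right diagonal).

Shapes have swapped their row and column positions — what was in the top-right is now in the bottom-left — a diagonal reflection.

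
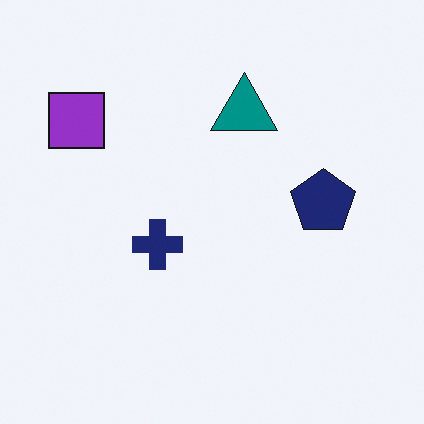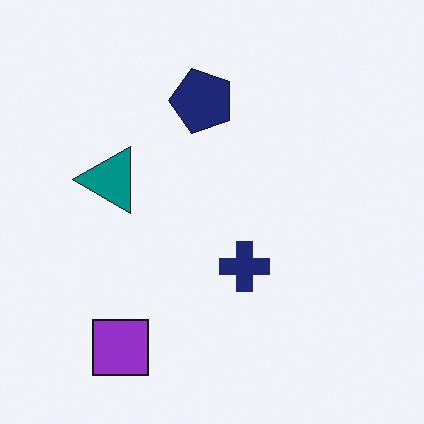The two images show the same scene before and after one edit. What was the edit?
It was rotated 90° counter-clockwise.

The purple square sits in the top-left of the first image and the bottom-left of the second — consistent with a whole-image 90° counter-clockwise rotation.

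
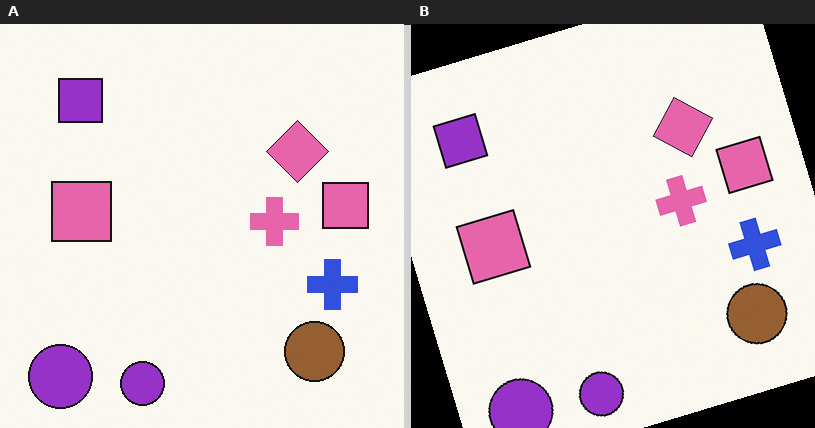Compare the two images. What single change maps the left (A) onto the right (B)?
The right (B) image is the left (A) rotated counter-clockwise by a clearly visible amount.

Every shape is tilted by the same angle and the image corners show triangular fill wedges — a whole-image rotation by a non-right angle.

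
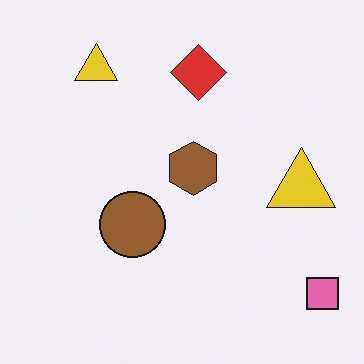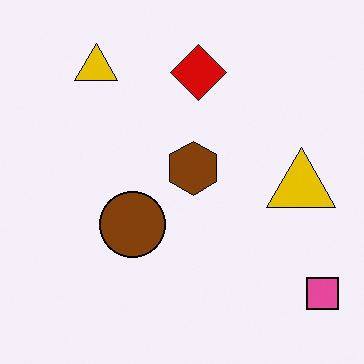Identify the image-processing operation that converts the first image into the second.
The second image is the first given slightly increased contrast.

Tones are pushed away from mid-grey across the whole image — a global contrast change.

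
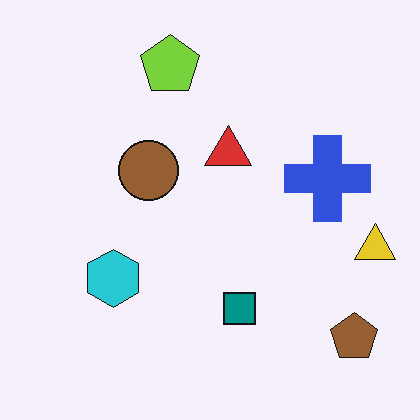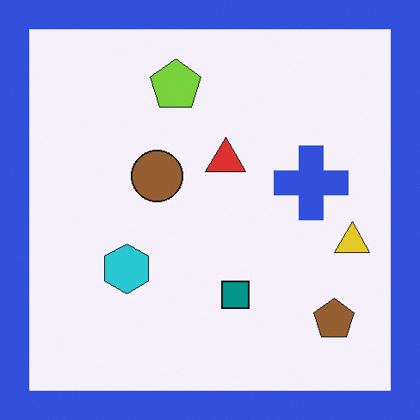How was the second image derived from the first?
The transformation is: framed with a blue border.

A solid blue frame runs around the edge of the second image, with the content slightly shrunk inside it.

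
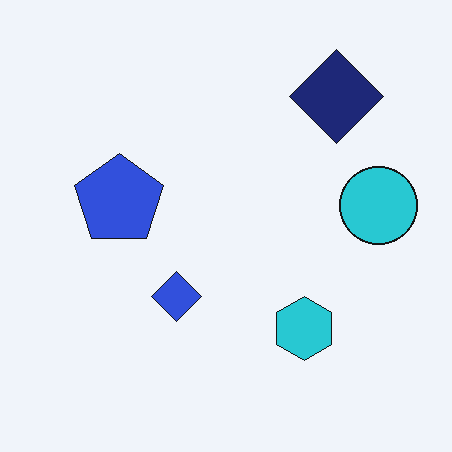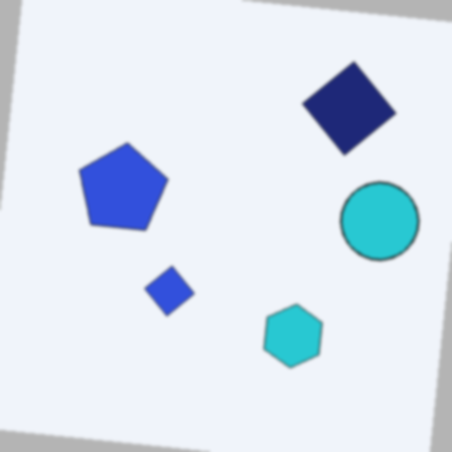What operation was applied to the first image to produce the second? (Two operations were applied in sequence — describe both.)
The transformation is: rotated clockwise by a slight angle, then slightly softened.

Every shape is tilted by the same angle and the image corners show triangular fill wedges — a whole-image rotation by a non-right angle. Shape edges and outlines are uniformly softened across the whole image.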